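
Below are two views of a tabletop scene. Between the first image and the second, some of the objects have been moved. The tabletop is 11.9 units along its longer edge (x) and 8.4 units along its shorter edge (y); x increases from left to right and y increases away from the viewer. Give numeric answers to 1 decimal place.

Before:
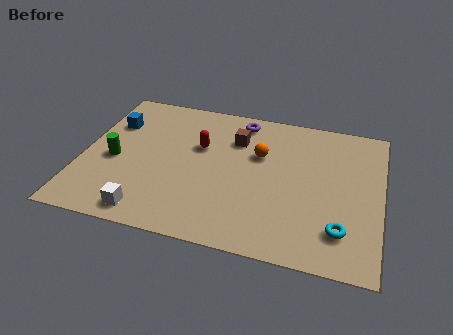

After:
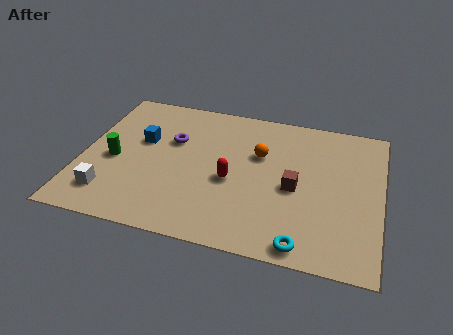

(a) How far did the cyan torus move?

1.8

From (10.4, 1.9) to (9.0, 0.8), the cyan torus covered √(1.4² + 1.1²) ≈ 1.8 units.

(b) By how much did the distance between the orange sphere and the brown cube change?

+1.0

Before: roughly 1.2 units apart; after: 2.2. That's 1.0 units further apart.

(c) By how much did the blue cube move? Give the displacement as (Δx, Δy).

(1.3, -0.8)

From the two frames, the blue cube sits at roughly (1.0, 5.9) before and (2.3, 5.1) after.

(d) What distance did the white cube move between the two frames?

1.7

The white cube was near (2.9, 1.0) before and (1.3, 1.7) after, so it travelled √(1.6² + 0.7²) ≈ 1.7 units.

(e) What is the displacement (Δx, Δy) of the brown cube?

(2.5, -2.3)

The brown cube was at about (6.0, 6.1) and moved to about (8.5, 3.8).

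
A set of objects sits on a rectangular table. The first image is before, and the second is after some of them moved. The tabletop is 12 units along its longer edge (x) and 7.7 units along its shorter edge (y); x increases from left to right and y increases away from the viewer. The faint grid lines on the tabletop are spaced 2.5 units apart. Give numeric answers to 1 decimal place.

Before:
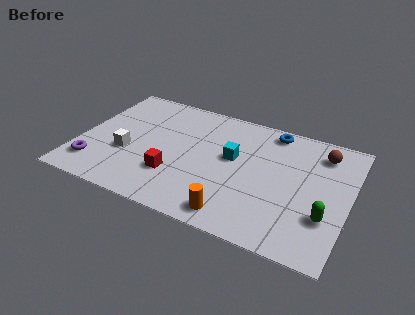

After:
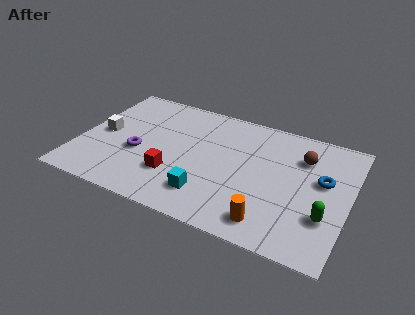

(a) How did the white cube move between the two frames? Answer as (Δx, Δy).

(-1.2, 0.9)

From the two frames, the white cube sits at roughly (2.2, 2.9) before and (1.0, 3.8) after.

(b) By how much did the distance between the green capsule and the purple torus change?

-1.8

The distance was about 10.2 in the first image and 8.4 in the second, so they moved 1.8 units closer together.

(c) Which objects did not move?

the red cube and the green capsule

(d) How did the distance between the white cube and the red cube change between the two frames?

+1.4

They were about 2.3 units apart before and 3.7 after — 1.4 units further apart.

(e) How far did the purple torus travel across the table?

2.3

The purple torus moved from about (0.9, 1.6) to (2.7, 3.1), a distance of √(1.8² + 1.5²) ≈ 2.3.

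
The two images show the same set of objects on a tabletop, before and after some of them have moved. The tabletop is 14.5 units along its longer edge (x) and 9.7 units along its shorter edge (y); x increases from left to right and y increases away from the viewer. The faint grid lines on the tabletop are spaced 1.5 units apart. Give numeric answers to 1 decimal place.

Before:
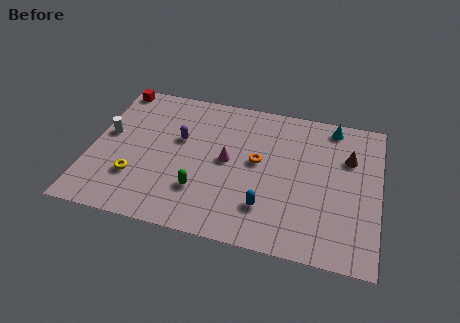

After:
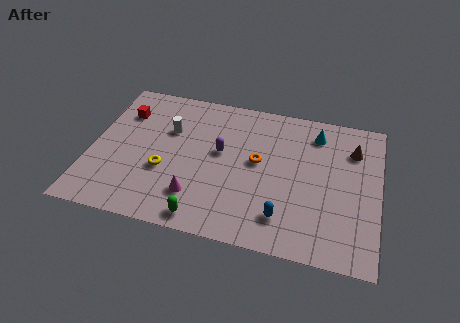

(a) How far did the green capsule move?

1.7

The green capsule moved from about (5.7, 2.7) to (6.0, 1.0), a distance of √(0.3² + 1.7²) ≈ 1.7.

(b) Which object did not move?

the orange torus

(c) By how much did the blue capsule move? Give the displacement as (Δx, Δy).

(0.9, -0.4)

From the two frames, the blue capsule sits at roughly (9.0, 2.4) before and (9.9, 2.0) after.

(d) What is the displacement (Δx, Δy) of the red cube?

(0.6, -1.7)

From the two frames, the red cube sits at roughly (0.8, 8.8) before and (1.4, 7.1) after.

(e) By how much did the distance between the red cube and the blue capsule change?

-0.5

Before: roughly 10.4 units apart; after: 9.9. That's 0.5 units closer together.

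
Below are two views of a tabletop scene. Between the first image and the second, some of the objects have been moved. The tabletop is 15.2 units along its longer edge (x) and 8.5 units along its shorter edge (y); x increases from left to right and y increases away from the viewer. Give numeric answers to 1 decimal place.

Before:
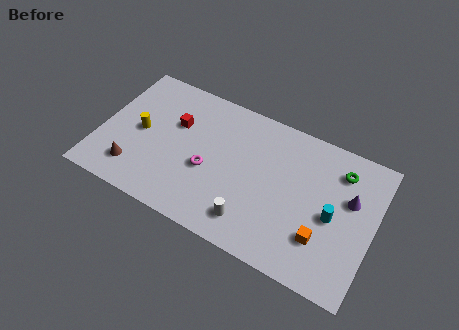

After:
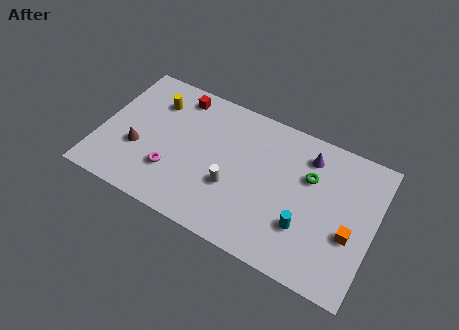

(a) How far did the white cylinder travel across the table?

2.0

From (8.8, 1.6) to (7.5, 3.1), the white cylinder covered √(1.3² + 1.5²) ≈ 2.0 units.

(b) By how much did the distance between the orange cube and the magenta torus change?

+3.2

Before: roughly 6.6 units apart; after: 9.8. That's 3.2 units further apart.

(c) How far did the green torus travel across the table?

1.9

The green torus was near (13.1, 6.7) before and (11.5, 5.6) after, so it travelled √(1.6² + 1.1²) ≈ 1.9 units.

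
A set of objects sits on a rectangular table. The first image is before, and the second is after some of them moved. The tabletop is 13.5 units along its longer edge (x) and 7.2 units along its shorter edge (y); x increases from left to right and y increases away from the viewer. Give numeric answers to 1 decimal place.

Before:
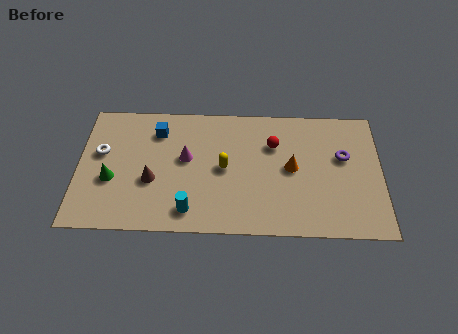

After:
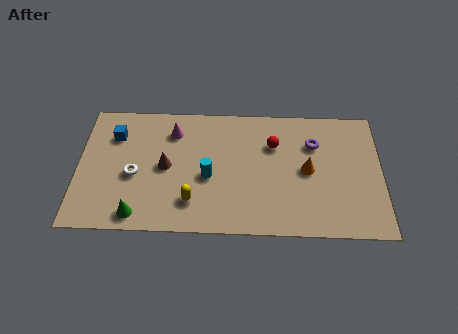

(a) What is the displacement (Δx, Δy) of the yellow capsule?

(-1.4, -1.9)

From the two frames, the yellow capsule sits at roughly (6.5, 3.6) before and (5.1, 1.7) after.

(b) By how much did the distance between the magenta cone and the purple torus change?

-0.7

Before: roughly 7.0 units apart; after: 6.3. That's 0.7 units closer together.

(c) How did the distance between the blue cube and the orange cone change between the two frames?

+2.5

Before: roughly 6.3 units apart; after: 8.8. That's 2.5 units further apart.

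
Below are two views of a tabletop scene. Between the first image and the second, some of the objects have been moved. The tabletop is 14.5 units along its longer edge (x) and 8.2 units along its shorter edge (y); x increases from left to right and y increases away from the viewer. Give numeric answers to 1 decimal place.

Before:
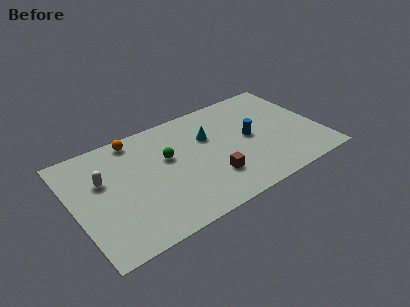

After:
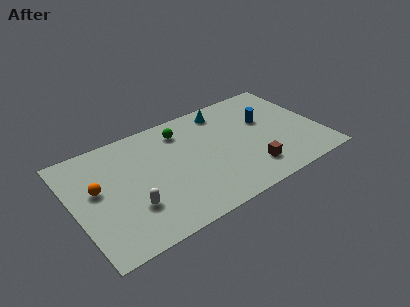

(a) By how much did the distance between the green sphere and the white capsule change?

+1.7

Before: roughly 3.8 units apart; after: 5.5. That's 1.7 units further apart.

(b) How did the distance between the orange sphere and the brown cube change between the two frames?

+2.8

Before: roughly 6.3 units apart; after: 9.1. That's 2.8 units further apart.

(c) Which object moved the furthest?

the orange sphere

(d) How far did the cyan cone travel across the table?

2.0

From (8.1, 5.4) to (9.3, 7.0), the cyan cone covered √(1.2² + 1.6²) ≈ 2.0 units.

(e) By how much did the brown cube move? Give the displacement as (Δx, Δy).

(2.2, -0.5)

The brown cube started near (7.8, 2.3) and ended near (10.0, 1.8).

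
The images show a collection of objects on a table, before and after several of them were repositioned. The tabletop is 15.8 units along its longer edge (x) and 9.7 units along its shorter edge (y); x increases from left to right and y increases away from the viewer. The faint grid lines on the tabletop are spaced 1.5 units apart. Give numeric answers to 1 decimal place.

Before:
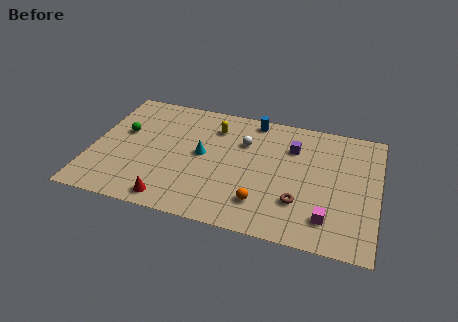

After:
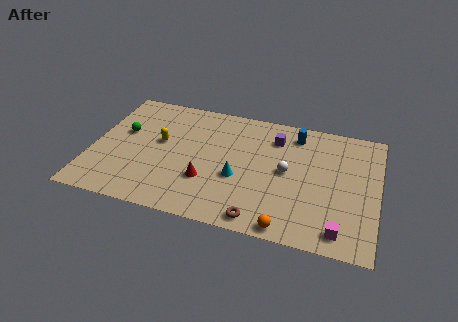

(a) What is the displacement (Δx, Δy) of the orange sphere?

(1.5, -1.4)

The orange sphere was at about (9.6, 2.2) and moved to about (11.1, 0.8).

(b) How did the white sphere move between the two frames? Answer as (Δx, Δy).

(2.5, -1.7)

From the two frames, the white sphere sits at roughly (8.3, 6.7) before and (10.8, 5.0) after.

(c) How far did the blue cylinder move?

2.5

From (8.7, 8.7) to (11.1, 8.1), the blue cylinder covered √(2.4² + 0.6²) ≈ 2.5 units.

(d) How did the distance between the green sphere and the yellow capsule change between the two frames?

-3.2

They were about 5.3 units apart before and 2.1 after — 3.2 units closer together.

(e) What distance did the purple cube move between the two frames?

1.1

The purple cube was near (11.0, 7.0) before and (10.0, 7.5) after, so it travelled √(1.0² + 0.5²) ≈ 1.1 units.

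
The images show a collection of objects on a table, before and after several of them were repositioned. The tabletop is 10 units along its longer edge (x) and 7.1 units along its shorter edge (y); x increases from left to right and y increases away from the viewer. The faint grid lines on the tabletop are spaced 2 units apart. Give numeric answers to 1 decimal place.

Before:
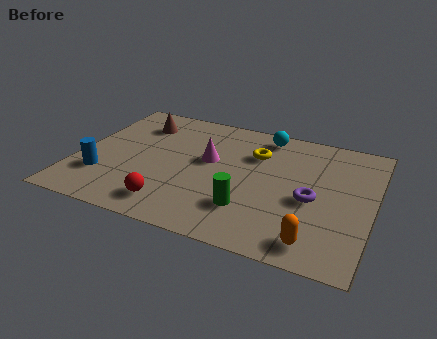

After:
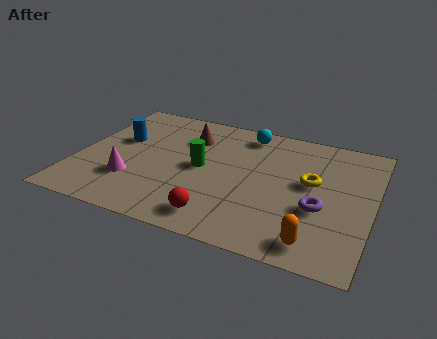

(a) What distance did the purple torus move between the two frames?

0.5

From (8.0, 3.1) to (8.3, 2.7), the purple torus covered √(0.3² + 0.4²) ≈ 0.5 units.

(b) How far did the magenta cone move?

3.1

From (4.4, 4.1) to (2.0, 2.1), the magenta cone covered √(2.4² + 2.0²) ≈ 3.1 units.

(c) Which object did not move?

the orange capsule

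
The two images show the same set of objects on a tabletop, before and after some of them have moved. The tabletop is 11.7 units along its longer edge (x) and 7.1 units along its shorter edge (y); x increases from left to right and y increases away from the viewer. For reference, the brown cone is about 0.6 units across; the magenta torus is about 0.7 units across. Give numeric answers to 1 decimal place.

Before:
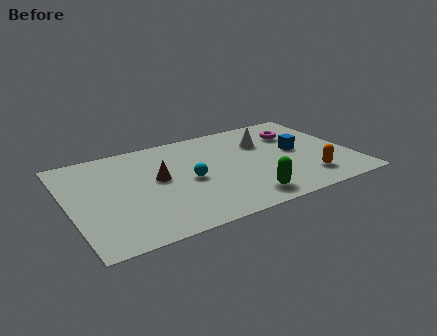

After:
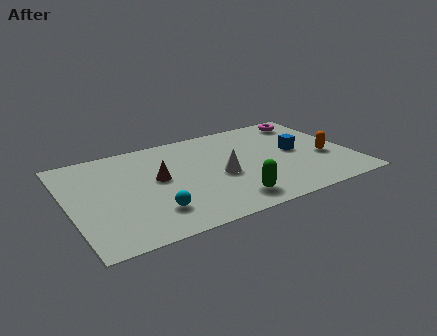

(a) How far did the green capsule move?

0.6

The green capsule moved from about (6.9, 1.1) to (6.3, 1.2), a distance of √(0.6² + 0.1²) ≈ 0.6.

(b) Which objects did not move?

the brown cone and the blue cube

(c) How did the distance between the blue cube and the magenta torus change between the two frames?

+1.1

The distance was about 1.4 in the first image and 2.5 in the second, so they moved 1.1 units further apart.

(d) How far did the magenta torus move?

1.1

The magenta torus moved from about (9.7, 5.1) to (10.4, 6.0), a distance of √(0.7² + 0.9²) ≈ 1.1.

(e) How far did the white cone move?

2.8

From (8.3, 4.9) to (6.2, 3.1), the white cone covered √(2.1² + 1.8²) ≈ 2.8 units.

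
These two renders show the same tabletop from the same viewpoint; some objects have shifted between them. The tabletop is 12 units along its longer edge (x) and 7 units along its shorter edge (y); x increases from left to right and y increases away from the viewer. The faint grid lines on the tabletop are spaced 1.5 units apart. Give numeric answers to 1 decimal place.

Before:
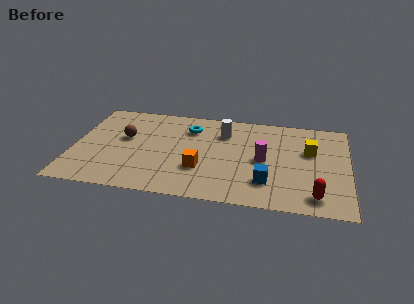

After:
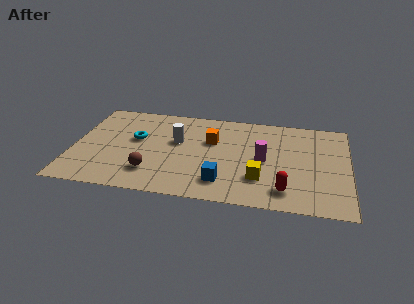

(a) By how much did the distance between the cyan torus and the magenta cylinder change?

+1.8

The distance was about 3.8 in the first image and 5.6 in the second, so they moved 1.8 units further apart.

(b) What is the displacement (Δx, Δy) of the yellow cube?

(-2.1, -2.4)

The yellow cube was at about (10.3, 4.4) and moved to about (8.2, 2.0).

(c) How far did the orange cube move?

2.2

The orange cube moved from about (5.6, 2.3) to (6.0, 4.5), a distance of √(0.4² + 2.2²) ≈ 2.2.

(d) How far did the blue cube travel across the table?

1.9

The blue cube moved from about (8.5, 1.8) to (6.6, 1.5), a distance of √(1.9² + 0.3²) ≈ 1.9.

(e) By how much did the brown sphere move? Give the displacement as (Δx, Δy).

(1.3, -2.4)

From the two frames, the brown sphere sits at roughly (2.2, 4.1) before and (3.5, 1.7) after.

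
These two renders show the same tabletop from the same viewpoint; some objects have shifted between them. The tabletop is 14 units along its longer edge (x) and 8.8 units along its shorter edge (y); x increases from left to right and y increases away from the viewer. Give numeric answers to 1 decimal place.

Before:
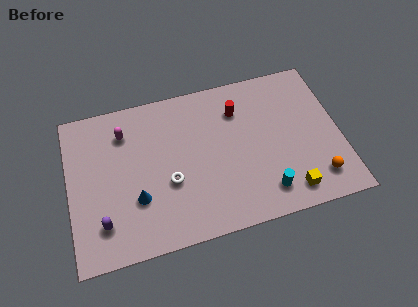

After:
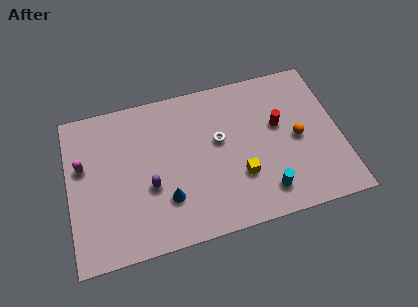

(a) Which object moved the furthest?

the white torus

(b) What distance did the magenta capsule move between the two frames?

2.6

The magenta capsule moved from about (3.0, 6.8) to (0.8, 5.4), a distance of √(2.2² + 1.4²) ≈ 2.6.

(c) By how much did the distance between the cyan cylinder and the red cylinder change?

-1.4

Before: roughly 5.1 units apart; after: 3.7. That's 1.4 units closer together.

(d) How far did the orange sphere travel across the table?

2.6

The orange sphere moved from about (12.6, 1.7) to (11.8, 4.2), a distance of √(0.8² + 2.5²) ≈ 2.6.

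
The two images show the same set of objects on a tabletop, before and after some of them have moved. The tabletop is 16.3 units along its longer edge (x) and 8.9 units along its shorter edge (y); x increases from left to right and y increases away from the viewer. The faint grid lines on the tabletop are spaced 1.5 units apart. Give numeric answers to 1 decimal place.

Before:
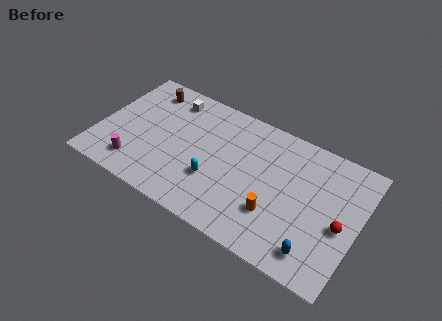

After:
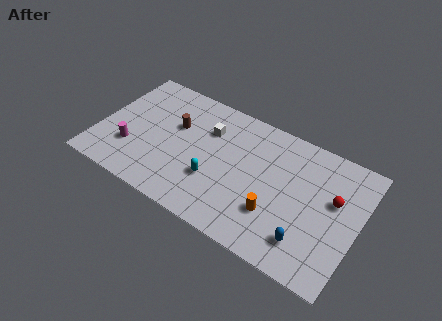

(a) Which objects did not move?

the cyan capsule and the orange cylinder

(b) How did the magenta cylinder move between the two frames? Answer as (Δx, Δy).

(-0.5, 1.0)

From the two frames, the magenta cylinder sits at roughly (2.7, 1.7) before and (2.2, 2.7) after.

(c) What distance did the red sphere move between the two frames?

1.6

The red sphere moved from about (15.3, 3.9) to (14.7, 5.4), a distance of √(0.6² + 1.5²) ≈ 1.6.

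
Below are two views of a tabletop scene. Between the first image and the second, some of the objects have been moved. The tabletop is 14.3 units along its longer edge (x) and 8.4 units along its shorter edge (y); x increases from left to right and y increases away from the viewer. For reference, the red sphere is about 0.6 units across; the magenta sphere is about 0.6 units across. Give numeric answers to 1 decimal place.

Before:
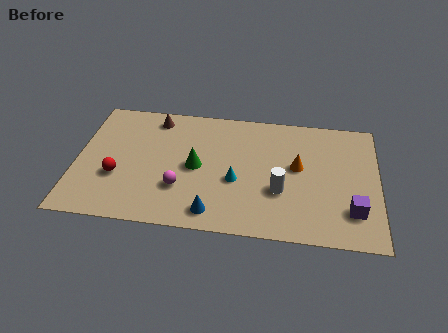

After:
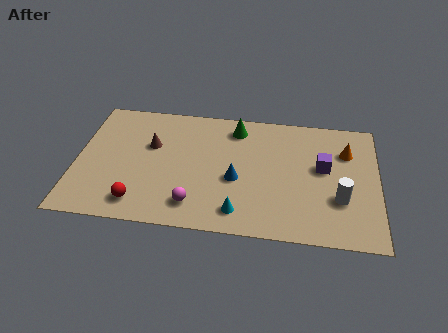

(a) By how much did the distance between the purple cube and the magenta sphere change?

-1.3

The distance was about 8.1 in the first image and 6.8 in the second, so they moved 1.3 units closer together.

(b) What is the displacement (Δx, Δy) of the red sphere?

(1.1, -1.6)

From the two frames, the red sphere sits at roughly (2.0, 3.0) before and (3.1, 1.4) after.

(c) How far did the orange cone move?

2.6

The orange cone moved from about (10.5, 4.7) to (12.8, 6.0), a distance of √(2.3² + 1.3²) ≈ 2.6.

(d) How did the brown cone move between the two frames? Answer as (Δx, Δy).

(-0.1, -1.9)

From the two frames, the brown cone sits at roughly (3.6, 7.2) before and (3.5, 5.3) after.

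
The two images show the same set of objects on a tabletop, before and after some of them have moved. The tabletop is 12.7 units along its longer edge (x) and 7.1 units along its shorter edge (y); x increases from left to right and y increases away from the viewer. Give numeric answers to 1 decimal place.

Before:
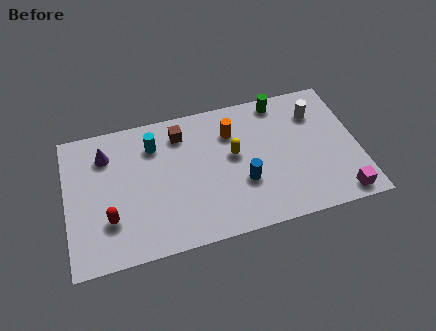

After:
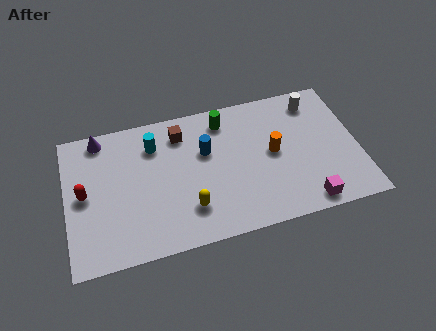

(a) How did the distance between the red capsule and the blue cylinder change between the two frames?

-0.4

They were about 5.8 units apart before and 5.4 after — 0.4 units closer together.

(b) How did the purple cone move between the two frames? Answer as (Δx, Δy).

(-0.2, 0.9)

The purple cone was at about (1.8, 5.4) and moved to about (1.6, 6.3).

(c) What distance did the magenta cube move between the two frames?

1.5

From (11.7, 0.8) to (10.2, 0.8), the magenta cube covered √(1.5² + 0.0²) ≈ 1.5 units.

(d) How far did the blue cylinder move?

2.5

The blue cylinder moved from about (7.6, 2.5) to (6.1, 4.5), a distance of √(1.5² + 2.0²) ≈ 2.5.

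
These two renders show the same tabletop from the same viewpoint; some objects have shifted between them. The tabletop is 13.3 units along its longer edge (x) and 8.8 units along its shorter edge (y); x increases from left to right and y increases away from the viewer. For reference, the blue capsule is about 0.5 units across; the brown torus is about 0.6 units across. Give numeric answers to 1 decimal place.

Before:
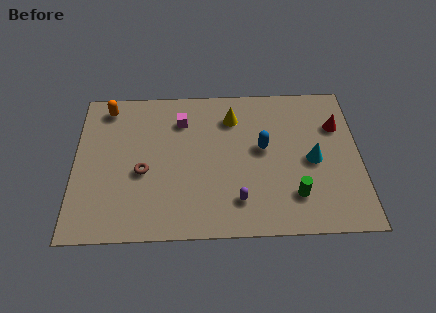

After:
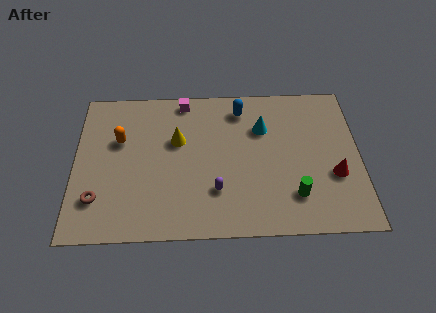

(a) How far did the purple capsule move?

1.2

The purple capsule was near (7.6, 1.9) before and (6.6, 2.5) after, so it travelled √(1.0² + 0.6²) ≈ 1.2 units.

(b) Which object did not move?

the green cylinder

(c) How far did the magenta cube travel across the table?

1.2

The magenta cube was near (5.0, 6.7) before and (5.1, 7.9) after, so it travelled √(0.1² + 1.2²) ≈ 1.2 units.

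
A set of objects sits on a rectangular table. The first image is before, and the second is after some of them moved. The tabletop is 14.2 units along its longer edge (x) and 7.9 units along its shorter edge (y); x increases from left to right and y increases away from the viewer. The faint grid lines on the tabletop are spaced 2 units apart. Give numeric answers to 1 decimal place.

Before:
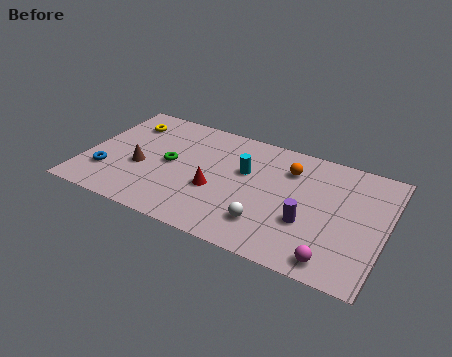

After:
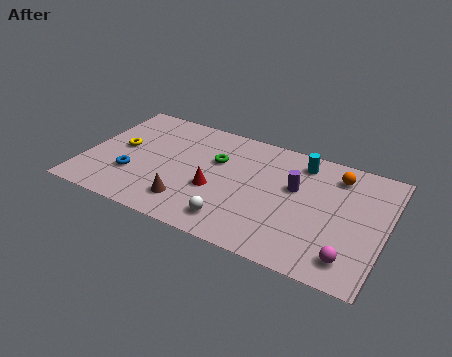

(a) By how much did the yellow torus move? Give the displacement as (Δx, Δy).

(0.0, -1.9)

From the two frames, the yellow torus sits at roughly (1.6, 6.1) before and (1.6, 4.2) after.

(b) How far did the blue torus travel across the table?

1.2

From (1.2, 2.2) to (2.4, 2.5), the blue torus covered √(1.2² + 0.3²) ≈ 1.2 units.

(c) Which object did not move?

the red cone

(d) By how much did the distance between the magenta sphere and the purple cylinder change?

+2.2

They were about 2.3 units apart before and 4.5 after — 2.2 units further apart.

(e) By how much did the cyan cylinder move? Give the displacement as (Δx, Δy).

(2.5, 1.7)

The cyan cylinder was at about (7.5, 4.9) and moved to about (10.0, 6.6).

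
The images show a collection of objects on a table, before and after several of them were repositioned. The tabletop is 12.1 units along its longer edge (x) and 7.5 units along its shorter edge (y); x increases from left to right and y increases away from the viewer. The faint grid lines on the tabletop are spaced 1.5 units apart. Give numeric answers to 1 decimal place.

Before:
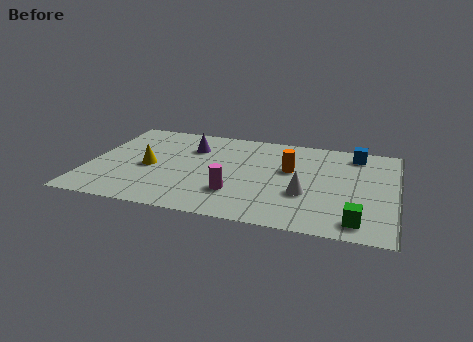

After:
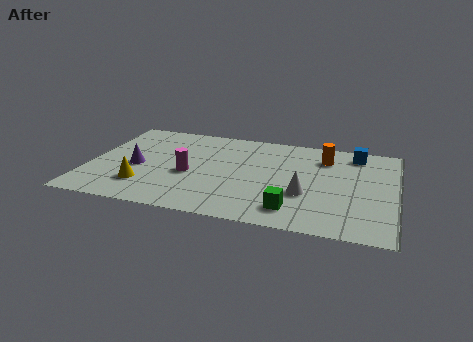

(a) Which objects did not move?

the white cone and the blue cube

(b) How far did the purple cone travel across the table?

2.9

From (3.9, 5.4) to (1.9, 3.3), the purple cone covered √(2.0² + 2.1²) ≈ 2.9 units.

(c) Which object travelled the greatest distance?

the purple cone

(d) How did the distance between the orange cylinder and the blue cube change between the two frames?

-1.8

The distance was about 3.1 in the first image and 1.3 in the second, so they moved 1.8 units closer together.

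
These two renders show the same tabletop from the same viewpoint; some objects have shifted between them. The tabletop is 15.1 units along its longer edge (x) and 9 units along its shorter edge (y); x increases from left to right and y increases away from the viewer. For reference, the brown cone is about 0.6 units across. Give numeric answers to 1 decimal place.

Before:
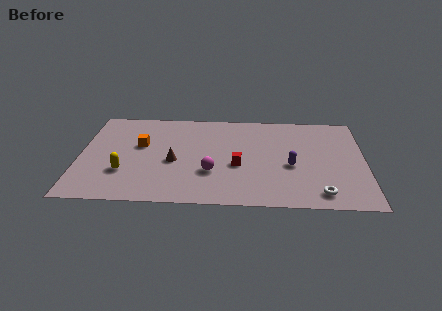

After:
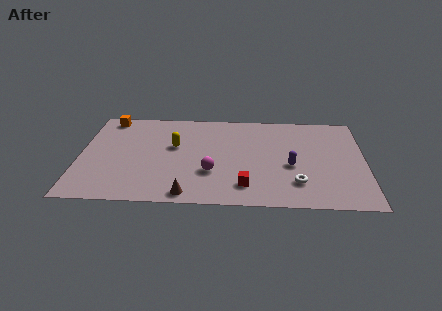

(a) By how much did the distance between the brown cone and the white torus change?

-2.3

Before: roughly 8.1 units apart; after: 5.8. That's 2.3 units closer together.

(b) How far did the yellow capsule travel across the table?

3.7

The yellow capsule moved from about (2.4, 2.8) to (5.0, 5.4), a distance of √(2.6² + 2.6²) ≈ 3.7.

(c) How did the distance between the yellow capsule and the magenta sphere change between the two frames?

-1.5

They were about 4.6 units apart before and 3.1 after — 1.5 units closer together.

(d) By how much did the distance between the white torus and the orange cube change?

+1.3

Before: roughly 10.3 units apart; after: 11.6. That's 1.3 units further apart.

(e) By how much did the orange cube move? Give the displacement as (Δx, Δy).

(-1.8, 2.6)

The orange cube was at about (3.2, 5.4) and moved to about (1.4, 8.0).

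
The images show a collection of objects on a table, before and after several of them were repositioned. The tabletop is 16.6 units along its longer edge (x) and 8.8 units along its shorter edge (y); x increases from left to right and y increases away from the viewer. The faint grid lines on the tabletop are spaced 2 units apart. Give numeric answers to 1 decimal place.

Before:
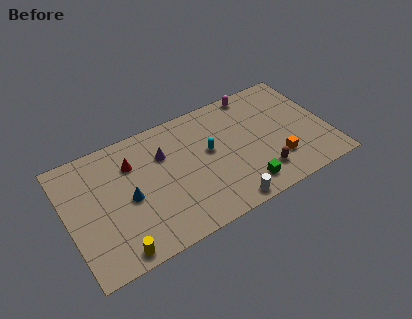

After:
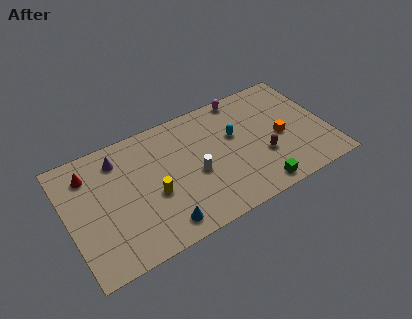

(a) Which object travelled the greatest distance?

the yellow cylinder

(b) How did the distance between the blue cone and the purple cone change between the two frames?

+2.9

They were about 3.2 units apart before and 6.1 after — 2.9 units further apart.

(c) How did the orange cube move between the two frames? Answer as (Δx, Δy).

(0.5, 1.6)

The orange cube started near (13.1, 2.4) and ended near (13.6, 4.0).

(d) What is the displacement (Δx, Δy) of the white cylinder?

(-1.5, 3.0)

The white cylinder was at about (9.5, 0.8) and moved to about (8.0, 3.8).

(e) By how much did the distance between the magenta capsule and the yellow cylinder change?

-4.4

The distance was about 12.2 in the first image and 7.8 in the second, so they moved 4.4 units closer together.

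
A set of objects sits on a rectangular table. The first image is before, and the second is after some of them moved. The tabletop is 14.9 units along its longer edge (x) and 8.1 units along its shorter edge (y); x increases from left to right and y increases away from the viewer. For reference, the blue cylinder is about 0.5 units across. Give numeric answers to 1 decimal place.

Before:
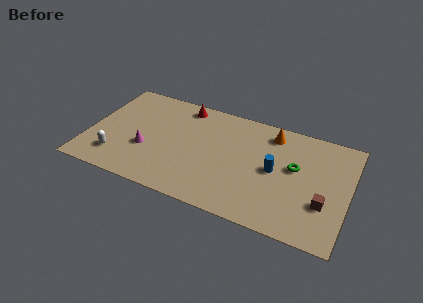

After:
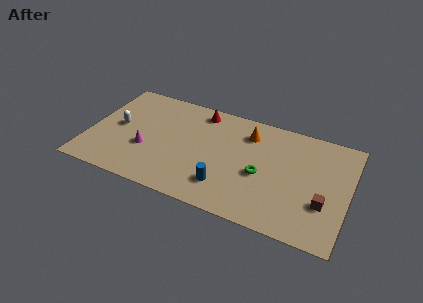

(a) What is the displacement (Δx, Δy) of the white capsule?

(-0.2, 2.4)

The white capsule was at about (1.8, 1.8) and moved to about (1.6, 4.2).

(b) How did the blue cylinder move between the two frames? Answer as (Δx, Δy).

(-2.6, -2.2)

The blue cylinder started near (10.7, 4.1) and ended near (8.1, 1.9).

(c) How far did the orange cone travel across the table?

1.4

The orange cone moved from about (10.3, 6.8) to (9.0, 6.3), a distance of √(1.3² + 0.5²) ≈ 1.4.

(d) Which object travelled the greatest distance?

the blue cylinder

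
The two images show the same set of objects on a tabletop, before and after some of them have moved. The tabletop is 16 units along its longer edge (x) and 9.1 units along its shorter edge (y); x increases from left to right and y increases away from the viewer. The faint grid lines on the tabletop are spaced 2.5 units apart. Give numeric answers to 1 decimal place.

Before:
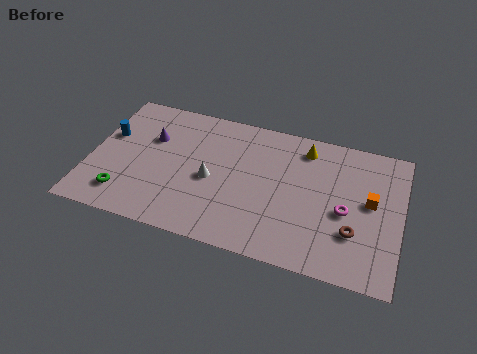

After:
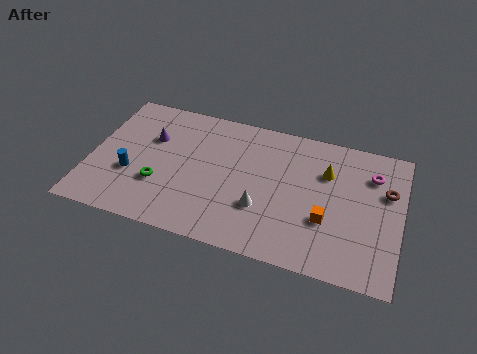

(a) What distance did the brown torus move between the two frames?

3.4

The brown torus was near (13.7, 2.8) before and (15.2, 5.9) after, so it travelled √(1.5² + 3.1²) ≈ 3.4 units.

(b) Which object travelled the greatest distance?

the brown torus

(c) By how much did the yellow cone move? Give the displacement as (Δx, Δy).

(1.2, -1.3)

The yellow cone was at about (10.9, 7.6) and moved to about (12.1, 6.3).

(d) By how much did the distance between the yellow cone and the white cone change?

-1.3

The distance was about 5.8 in the first image and 4.5 in the second, so they moved 1.3 units closer together.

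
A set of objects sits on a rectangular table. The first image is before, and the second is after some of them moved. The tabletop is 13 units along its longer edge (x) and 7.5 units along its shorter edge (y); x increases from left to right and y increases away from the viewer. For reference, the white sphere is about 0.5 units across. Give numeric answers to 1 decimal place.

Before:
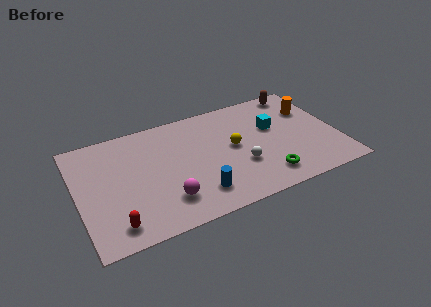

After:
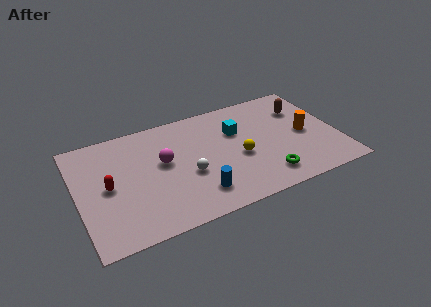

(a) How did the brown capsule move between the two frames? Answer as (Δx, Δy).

(0.0, -1.3)

The brown capsule started near (11.5, 6.7) and ended near (11.5, 5.4).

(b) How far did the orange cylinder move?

1.7

From (11.9, 5.2) to (11.4, 3.6), the orange cylinder covered √(0.5² + 1.6²) ≈ 1.7 units.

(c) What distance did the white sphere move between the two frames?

2.6

The white sphere was near (8.0, 2.6) before and (5.4, 3.0) after, so it travelled √(2.6² + 0.4²) ≈ 2.6 units.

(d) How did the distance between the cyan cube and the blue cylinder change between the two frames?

-1.0

The distance was about 5.2 in the first image and 4.2 in the second, so they moved 1.0 units closer together.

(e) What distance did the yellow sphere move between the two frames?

0.8

From (7.8, 4.0) to (8.0, 3.2), the yellow sphere covered √(0.2² + 0.8²) ≈ 0.8 units.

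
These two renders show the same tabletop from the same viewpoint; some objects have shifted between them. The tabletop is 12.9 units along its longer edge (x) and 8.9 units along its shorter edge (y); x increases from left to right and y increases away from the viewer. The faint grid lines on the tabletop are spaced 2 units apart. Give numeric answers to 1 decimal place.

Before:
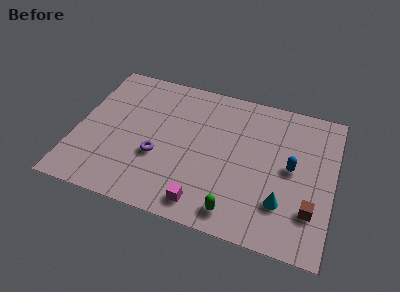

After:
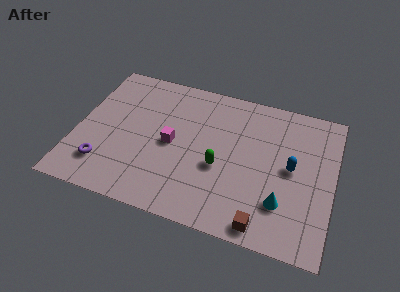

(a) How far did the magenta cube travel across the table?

3.6

The magenta cube was near (6.7, 1.2) before and (4.8, 4.3) after, so it travelled √(1.9² + 3.1²) ≈ 3.6 units.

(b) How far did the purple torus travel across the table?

2.9

The purple torus was near (4.2, 3.3) before and (1.6, 2.0) after, so it travelled √(2.6² + 1.3²) ≈ 2.9 units.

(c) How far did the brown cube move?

2.7

From (11.9, 2.4) to (9.7, 0.9), the brown cube covered √(2.2² + 1.5²) ≈ 2.7 units.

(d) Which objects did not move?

the blue capsule and the cyan cone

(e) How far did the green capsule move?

2.6

From (8.3, 1.2) to (7.3, 3.6), the green capsule covered √(1.0² + 2.4²) ≈ 2.6 units.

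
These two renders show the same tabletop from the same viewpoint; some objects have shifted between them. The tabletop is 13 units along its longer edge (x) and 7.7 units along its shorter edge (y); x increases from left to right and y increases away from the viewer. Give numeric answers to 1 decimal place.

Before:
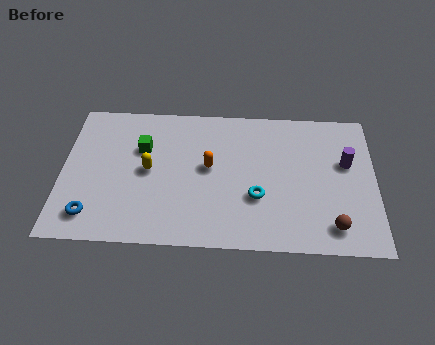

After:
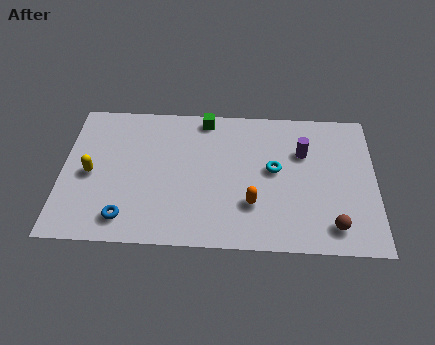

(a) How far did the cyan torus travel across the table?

1.7

The cyan torus moved from about (8.1, 2.7) to (8.8, 4.2), a distance of √(0.7² + 1.5²) ≈ 1.7.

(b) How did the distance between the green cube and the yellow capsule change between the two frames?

+4.5

The distance was about 1.2 in the first image and 5.7 in the second, so they moved 4.5 units further apart.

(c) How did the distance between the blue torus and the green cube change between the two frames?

+2.2

They were about 4.2 units apart before and 6.4 after — 2.2 units further apart.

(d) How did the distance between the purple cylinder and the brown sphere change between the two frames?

+0.6

The distance was about 3.5 in the first image and 4.1 in the second, so they moved 0.6 units further apart.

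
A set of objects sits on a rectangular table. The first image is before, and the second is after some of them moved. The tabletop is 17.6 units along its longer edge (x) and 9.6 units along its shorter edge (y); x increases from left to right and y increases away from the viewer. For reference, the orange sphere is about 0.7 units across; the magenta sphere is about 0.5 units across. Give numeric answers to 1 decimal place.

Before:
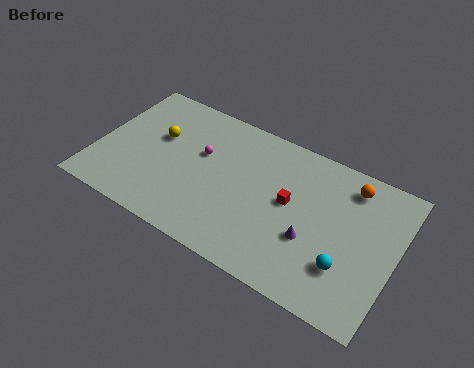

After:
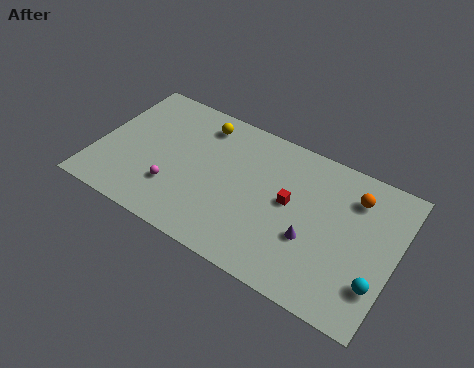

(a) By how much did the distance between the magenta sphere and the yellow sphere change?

+2.7

Before: roughly 2.6 units apart; after: 5.3. That's 2.7 units further apart.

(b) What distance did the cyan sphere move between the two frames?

1.8

The cyan sphere was near (15.0, 2.8) before and (16.8, 2.6) after, so it travelled √(1.8² + 0.2²) ≈ 1.8 units.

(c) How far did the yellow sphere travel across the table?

3.1

From (3.4, 5.9) to (5.7, 8.0), the yellow sphere covered √(2.3² + 2.1²) ≈ 3.1 units.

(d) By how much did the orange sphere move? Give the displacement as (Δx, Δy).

(0.3, -0.6)

From the two frames, the orange sphere sits at roughly (14.6, 8.0) before and (14.9, 7.4) after.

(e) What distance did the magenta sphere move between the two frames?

3.3

The magenta sphere moved from about (6.0, 5.9) to (4.8, 2.8), a distance of √(1.2² + 3.1²) ≈ 3.3.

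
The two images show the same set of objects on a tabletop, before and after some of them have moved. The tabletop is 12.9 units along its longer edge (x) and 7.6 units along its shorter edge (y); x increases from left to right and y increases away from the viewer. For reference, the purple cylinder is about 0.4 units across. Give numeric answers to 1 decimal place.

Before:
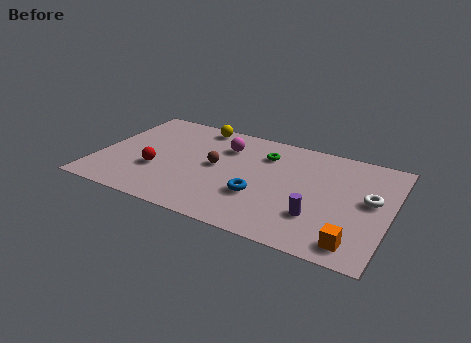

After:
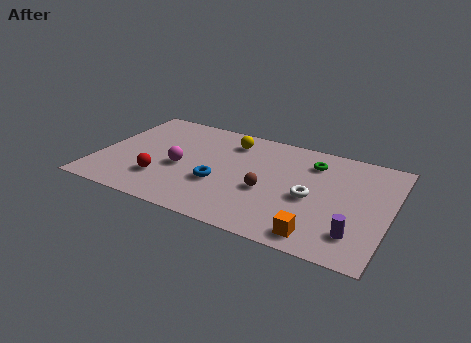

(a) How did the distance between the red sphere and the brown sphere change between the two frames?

+1.9

The distance was about 2.8 in the first image and 4.7 in the second, so they moved 1.9 units further apart.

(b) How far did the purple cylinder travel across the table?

1.8

The purple cylinder moved from about (9.9, 2.2) to (11.6, 1.7), a distance of √(1.7² + 0.5²) ≈ 1.8.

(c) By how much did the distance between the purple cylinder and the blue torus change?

+3.6

Before: roughly 2.6 units apart; after: 6.2. That's 3.6 units further apart.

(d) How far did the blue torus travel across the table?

1.8

From (7.3, 2.6) to (5.5, 2.8), the blue torus covered √(1.8² + 0.2²) ≈ 1.8 units.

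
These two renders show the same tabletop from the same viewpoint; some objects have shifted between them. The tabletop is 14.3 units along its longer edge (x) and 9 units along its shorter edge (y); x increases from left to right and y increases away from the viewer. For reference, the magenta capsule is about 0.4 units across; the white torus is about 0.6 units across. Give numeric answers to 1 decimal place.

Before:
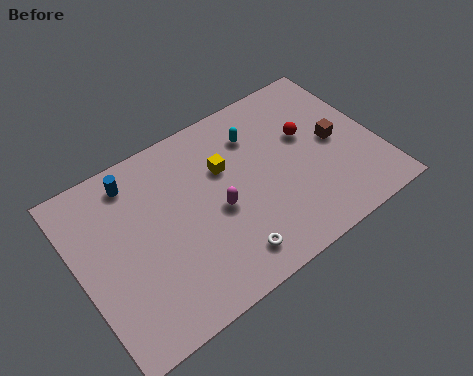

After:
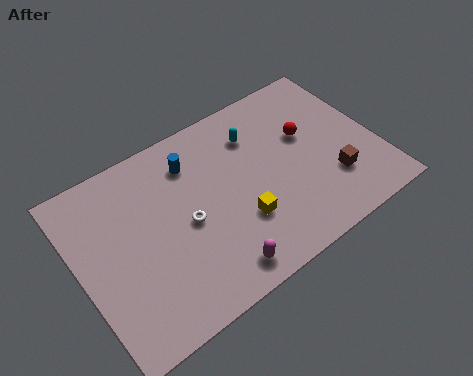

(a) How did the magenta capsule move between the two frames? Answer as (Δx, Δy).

(-0.6, -2.8)

The magenta capsule started near (6.5, 4.0) and ended near (5.9, 1.2).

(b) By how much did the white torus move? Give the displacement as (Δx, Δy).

(-1.5, 2.7)

The white torus started near (6.5, 1.5) and ended near (5.0, 4.2).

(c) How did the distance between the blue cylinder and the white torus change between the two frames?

-4.1

The distance was about 7.0 in the first image and 2.9 in the second, so they moved 4.1 units closer together.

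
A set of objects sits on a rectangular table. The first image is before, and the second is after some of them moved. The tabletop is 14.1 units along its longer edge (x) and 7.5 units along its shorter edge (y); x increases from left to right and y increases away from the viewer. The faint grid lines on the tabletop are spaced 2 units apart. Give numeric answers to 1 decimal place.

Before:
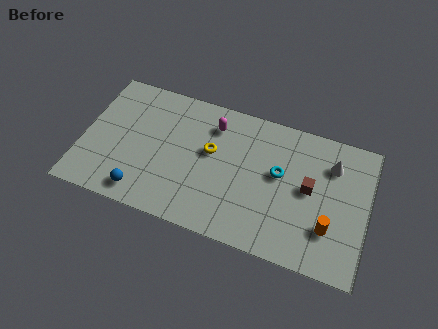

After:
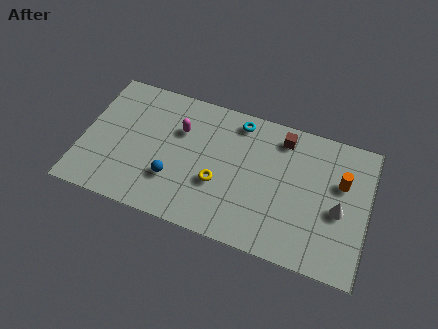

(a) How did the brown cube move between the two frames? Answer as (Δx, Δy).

(-1.5, 2.3)

From the two frames, the brown cube sits at roughly (11.2, 4.0) before and (9.7, 6.3) after.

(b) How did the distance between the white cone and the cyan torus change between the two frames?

+3.3

The distance was about 2.8 in the first image and 6.1 in the second, so they moved 3.3 units further apart.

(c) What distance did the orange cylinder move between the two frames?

2.6

The orange cylinder moved from about (12.3, 2.2) to (12.7, 4.8), a distance of √(0.4² + 2.6²) ≈ 2.6.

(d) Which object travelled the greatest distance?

the cyan torus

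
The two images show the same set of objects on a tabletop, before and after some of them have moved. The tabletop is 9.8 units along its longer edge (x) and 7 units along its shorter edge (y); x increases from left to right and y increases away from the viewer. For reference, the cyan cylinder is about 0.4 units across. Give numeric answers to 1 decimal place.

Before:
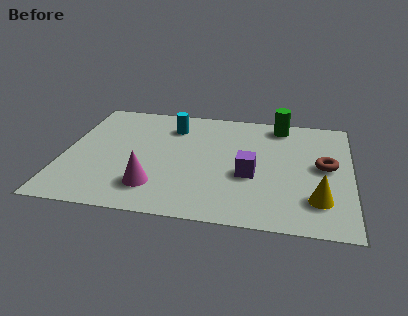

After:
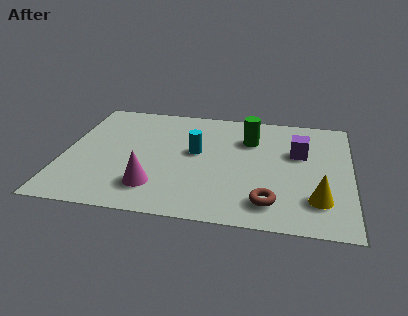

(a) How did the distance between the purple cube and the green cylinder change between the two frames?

-1.6

Before: roughly 3.4 units apart; after: 1.8. That's 1.6 units closer together.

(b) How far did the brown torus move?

3.0

The brown torus was near (8.9, 3.7) before and (7.1, 1.3) after, so it travelled √(1.8² + 2.4²) ≈ 3.0 units.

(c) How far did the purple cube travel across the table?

2.3

The purple cube moved from about (6.4, 2.8) to (8.0, 4.4), a distance of √(1.6² + 1.6²) ≈ 2.3.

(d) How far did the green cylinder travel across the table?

1.5

The green cylinder moved from about (7.3, 6.1) to (6.3, 5.0), a distance of √(1.0² + 1.1²) ≈ 1.5.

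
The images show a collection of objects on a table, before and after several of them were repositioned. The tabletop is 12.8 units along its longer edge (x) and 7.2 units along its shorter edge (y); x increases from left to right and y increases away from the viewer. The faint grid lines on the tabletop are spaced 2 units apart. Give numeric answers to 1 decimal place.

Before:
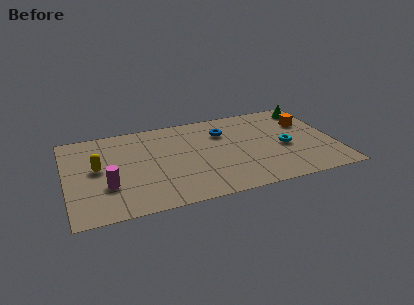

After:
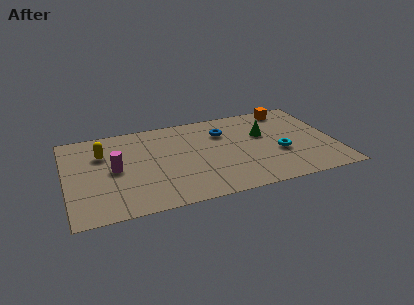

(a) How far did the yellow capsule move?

1.1

The yellow capsule moved from about (1.5, 3.9) to (1.8, 5.0), a distance of √(0.3² + 1.1²) ≈ 1.1.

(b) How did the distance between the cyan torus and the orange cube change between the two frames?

+1.5

They were about 2.1 units apart before and 3.6 after — 1.5 units further apart.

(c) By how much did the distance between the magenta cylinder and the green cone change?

-3.4

They were about 10.7 units apart before and 7.3 after — 3.4 units closer together.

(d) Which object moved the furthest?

the green cone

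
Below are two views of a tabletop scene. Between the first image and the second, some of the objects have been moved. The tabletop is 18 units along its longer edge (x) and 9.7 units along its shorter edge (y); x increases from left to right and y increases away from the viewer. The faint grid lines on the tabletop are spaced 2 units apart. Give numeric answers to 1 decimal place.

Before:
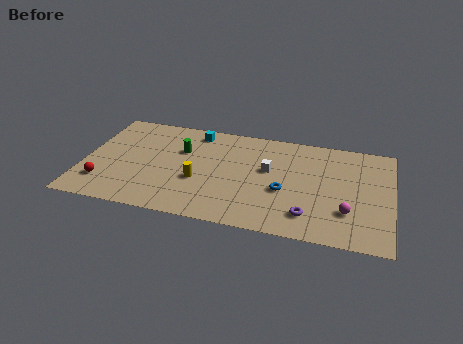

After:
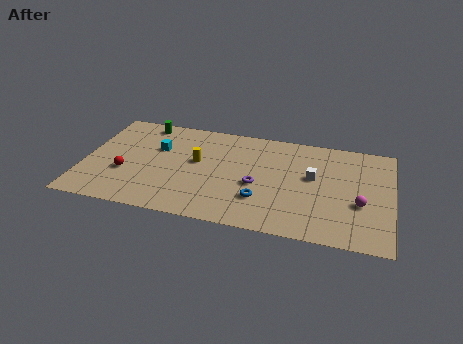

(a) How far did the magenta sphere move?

1.1

The magenta sphere moved from about (15.5, 2.8) to (16.2, 3.7), a distance of √(0.7² + 0.9²) ≈ 1.1.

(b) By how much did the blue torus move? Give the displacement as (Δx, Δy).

(-1.3, -1.1)

The blue torus started near (11.8, 3.9) and ended near (10.5, 2.8).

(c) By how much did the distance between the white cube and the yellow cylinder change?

+2.3

They were about 4.5 units apart before and 6.8 after — 2.3 units further apart.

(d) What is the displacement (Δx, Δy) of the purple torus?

(-3.1, 2.1)

From the two frames, the purple torus sits at roughly (13.3, 2.0) before and (10.2, 4.1) after.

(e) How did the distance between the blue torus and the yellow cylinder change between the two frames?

-0.3

The distance was about 5.0 in the first image and 4.7 in the second, so they moved 0.3 units closer together.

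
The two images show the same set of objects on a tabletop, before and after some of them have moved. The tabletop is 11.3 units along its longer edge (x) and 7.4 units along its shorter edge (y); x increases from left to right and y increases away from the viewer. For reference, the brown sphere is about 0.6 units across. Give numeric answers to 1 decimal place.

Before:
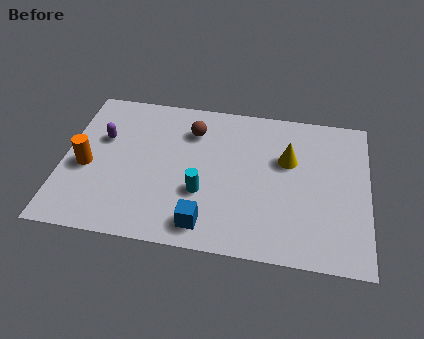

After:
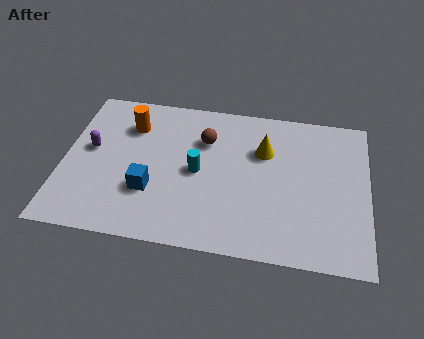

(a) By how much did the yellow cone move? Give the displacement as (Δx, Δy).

(-0.9, 0.3)

The yellow cone was at about (8.3, 4.7) and moved to about (7.4, 5.0).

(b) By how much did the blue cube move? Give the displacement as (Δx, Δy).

(-2.1, 1.3)

From the two frames, the blue cube sits at roughly (5.4, 1.1) before and (3.3, 2.4) after.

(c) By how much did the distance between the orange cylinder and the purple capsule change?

+0.4

They were about 1.6 units apart before and 2.0 after — 0.4 units further apart.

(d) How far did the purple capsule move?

0.7

The purple capsule was near (1.4, 4.7) before and (1.0, 4.1) after, so it travelled √(0.4² + 0.6²) ≈ 0.7 units.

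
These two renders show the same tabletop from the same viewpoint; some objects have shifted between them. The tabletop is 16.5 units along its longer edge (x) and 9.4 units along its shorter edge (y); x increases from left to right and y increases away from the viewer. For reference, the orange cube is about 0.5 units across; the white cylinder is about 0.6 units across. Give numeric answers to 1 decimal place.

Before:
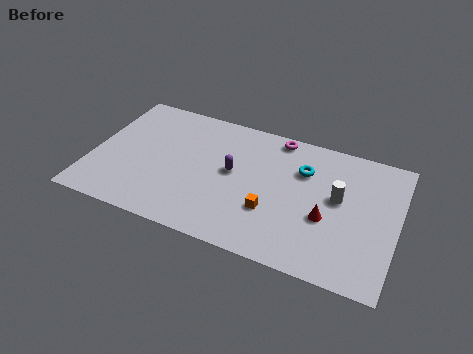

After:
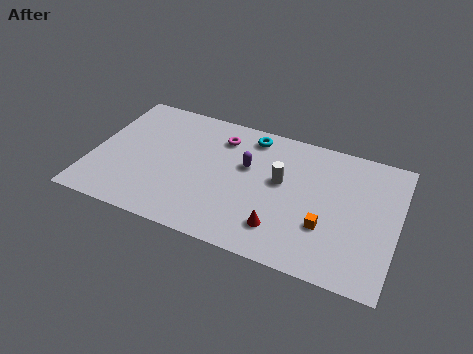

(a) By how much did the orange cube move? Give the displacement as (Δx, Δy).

(2.9, 0.0)

The orange cube started near (9.9, 3.1) and ended near (12.8, 3.1).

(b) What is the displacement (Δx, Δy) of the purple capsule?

(0.7, 0.7)

The purple capsule was at about (7.6, 5.1) and moved to about (8.3, 5.8).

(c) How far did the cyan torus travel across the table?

3.4

The cyan torus moved from about (11.3, 6.6) to (8.3, 8.1), a distance of √(3.0² + 1.5²) ≈ 3.4.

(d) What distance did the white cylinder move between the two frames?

3.1

From (13.3, 5.3) to (10.2, 5.4), the white cylinder covered √(3.1² + 0.1²) ≈ 3.1 units.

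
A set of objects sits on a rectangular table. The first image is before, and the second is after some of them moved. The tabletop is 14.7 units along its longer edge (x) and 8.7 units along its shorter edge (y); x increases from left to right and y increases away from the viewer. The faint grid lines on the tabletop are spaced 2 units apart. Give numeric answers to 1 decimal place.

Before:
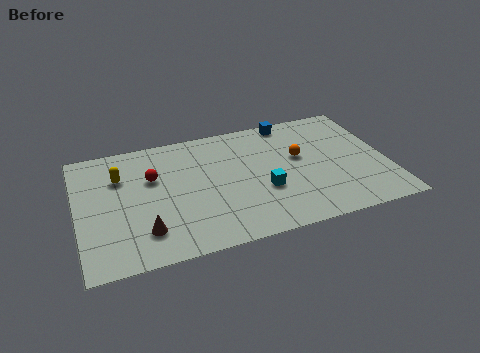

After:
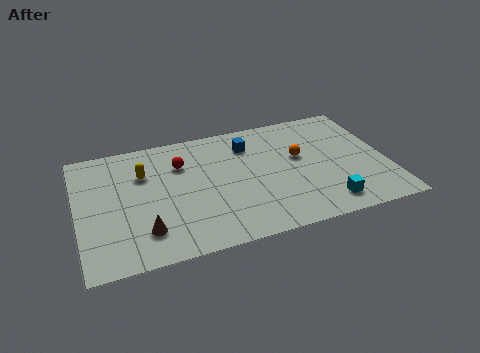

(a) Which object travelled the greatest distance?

the cyan cube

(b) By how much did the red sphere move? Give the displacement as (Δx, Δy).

(1.4, 0.6)

The red sphere started near (3.6, 5.6) and ended near (5.0, 6.2).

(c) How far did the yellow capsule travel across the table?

1.1

The yellow capsule was near (2.1, 6.1) before and (3.2, 6.0) after, so it travelled √(1.1² + 0.1²) ≈ 1.1 units.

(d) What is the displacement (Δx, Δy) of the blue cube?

(-2.1, -1.2)

The blue cube started near (10.4, 7.9) and ended near (8.3, 6.7).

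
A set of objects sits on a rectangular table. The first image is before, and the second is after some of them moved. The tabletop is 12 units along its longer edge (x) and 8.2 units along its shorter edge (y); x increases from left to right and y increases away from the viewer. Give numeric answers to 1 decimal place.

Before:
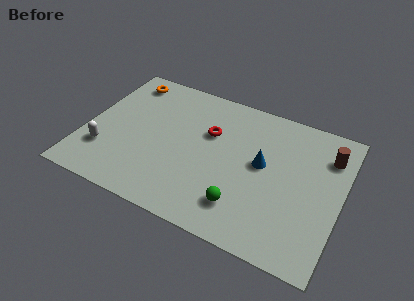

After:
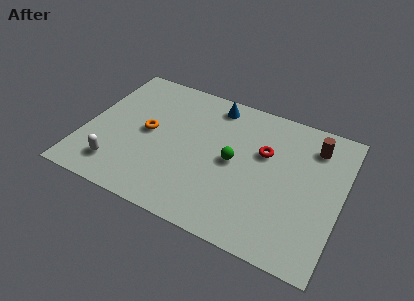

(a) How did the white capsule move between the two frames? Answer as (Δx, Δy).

(0.7, -0.7)

The white capsule was at about (1.1, 2.3) and moved to about (1.8, 1.6).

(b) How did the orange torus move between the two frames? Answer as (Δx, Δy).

(1.5, -2.8)

From the two frames, the orange torus sits at roughly (1.4, 7.0) before and (2.9, 4.2) after.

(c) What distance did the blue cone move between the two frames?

3.7

The blue cone moved from about (8.3, 4.5) to (5.7, 7.1), a distance of √(2.6² + 2.6²) ≈ 3.7.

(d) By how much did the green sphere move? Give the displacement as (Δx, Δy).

(-0.7, 2.3)

From the two frames, the green sphere sits at roughly (7.7, 1.8) before and (7.0, 4.1) after.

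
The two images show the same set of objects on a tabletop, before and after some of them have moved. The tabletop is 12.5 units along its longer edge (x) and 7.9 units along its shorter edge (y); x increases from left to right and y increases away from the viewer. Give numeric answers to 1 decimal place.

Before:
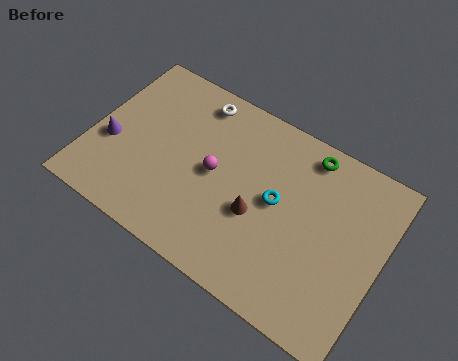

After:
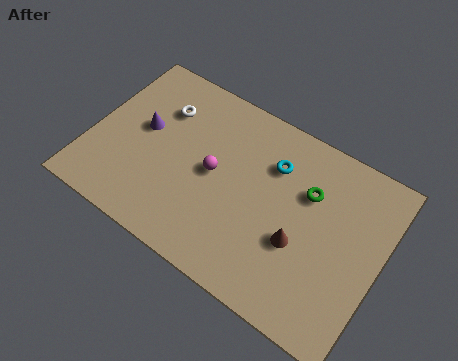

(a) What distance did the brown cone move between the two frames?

1.9

From (7.3, 3.2) to (9.2, 3.0), the brown cone covered √(1.9² + 0.2²) ≈ 1.9 units.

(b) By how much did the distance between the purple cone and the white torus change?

-3.4

The distance was about 4.8 in the first image and 1.4 in the second, so they moved 3.4 units closer together.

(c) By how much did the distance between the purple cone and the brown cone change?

+0.8

The distance was about 6.4 in the first image and 7.2 in the second, so they moved 0.8 units further apart.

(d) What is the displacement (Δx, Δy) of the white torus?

(-1.3, -1.1)

The white torus was at about (4.0, 6.8) and moved to about (2.7, 5.7).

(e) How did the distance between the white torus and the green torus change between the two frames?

+1.6

They were about 4.9 units apart before and 6.5 after — 1.6 units further apart.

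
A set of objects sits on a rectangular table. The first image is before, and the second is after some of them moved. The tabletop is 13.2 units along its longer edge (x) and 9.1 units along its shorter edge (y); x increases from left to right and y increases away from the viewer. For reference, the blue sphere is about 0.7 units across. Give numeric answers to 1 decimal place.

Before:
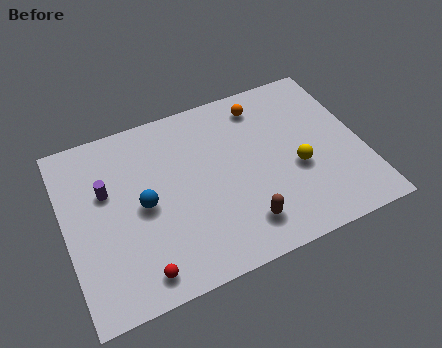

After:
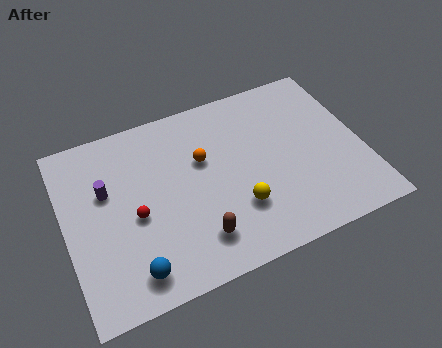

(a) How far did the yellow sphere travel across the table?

3.0

The yellow sphere was near (10.2, 3.7) before and (7.4, 2.7) after, so it travelled √(2.8² + 1.0²) ≈ 3.0 units.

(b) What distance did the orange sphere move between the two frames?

3.5

The orange sphere moved from about (9.1, 7.6) to (6.2, 5.7), a distance of √(2.9² + 1.9²) ≈ 3.5.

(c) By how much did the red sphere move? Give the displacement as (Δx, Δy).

(0.1, 2.8)

The red sphere was at about (2.9, 1.2) and moved to about (3.0, 4.0).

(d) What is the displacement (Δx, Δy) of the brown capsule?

(-2.0, 0.1)

The brown capsule started near (7.5, 1.8) and ended near (5.5, 1.9).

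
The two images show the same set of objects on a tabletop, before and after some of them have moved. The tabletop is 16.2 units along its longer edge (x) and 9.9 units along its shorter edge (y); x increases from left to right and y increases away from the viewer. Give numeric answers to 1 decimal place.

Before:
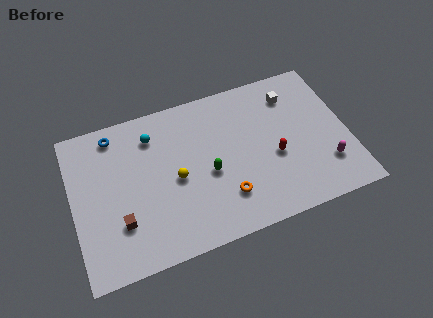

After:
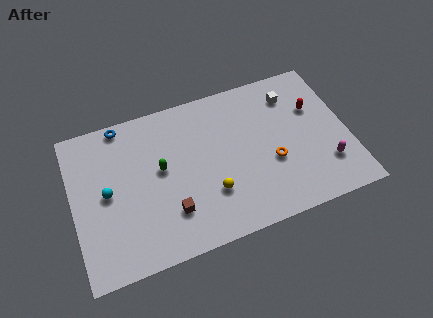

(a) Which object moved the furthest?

the cyan sphere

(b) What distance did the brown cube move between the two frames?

2.9

The brown cube moved from about (2.6, 2.9) to (5.5, 2.6), a distance of √(2.9² + 0.3²) ≈ 2.9.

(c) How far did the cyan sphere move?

4.0

From (4.9, 7.8) to (2.0, 5.0), the cyan sphere covered √(2.9² + 2.8²) ≈ 4.0 units.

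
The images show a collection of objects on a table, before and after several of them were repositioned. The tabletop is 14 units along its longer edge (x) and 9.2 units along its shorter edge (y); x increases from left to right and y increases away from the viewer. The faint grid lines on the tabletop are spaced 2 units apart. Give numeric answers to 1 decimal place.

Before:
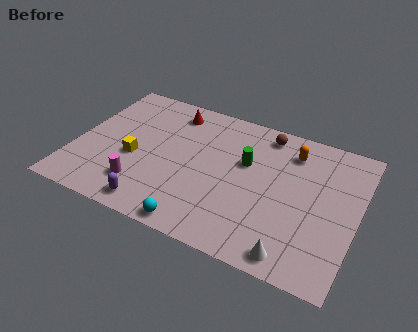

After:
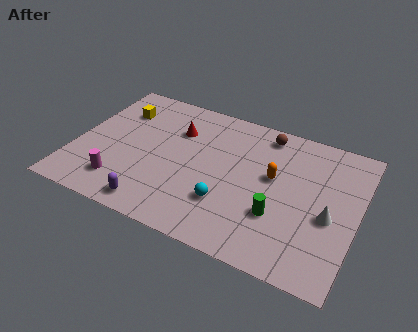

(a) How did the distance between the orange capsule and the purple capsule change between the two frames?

-1.9

The distance was about 8.7 in the first image and 6.8 in the second, so they moved 1.9 units closer together.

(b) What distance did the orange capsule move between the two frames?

2.1

The orange capsule moved from about (10.5, 7.3) to (9.8, 5.3), a distance of √(0.7² + 2.0²) ≈ 2.1.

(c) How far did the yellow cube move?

3.2

The yellow cube was near (3.0, 3.8) before and (1.8, 6.8) after, so it travelled √(1.2² + 3.0²) ≈ 3.2 units.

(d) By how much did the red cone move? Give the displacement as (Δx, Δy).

(0.4, -1.2)

From the two frames, the red cone sits at roughly (4.4, 7.7) before and (4.8, 6.5) after.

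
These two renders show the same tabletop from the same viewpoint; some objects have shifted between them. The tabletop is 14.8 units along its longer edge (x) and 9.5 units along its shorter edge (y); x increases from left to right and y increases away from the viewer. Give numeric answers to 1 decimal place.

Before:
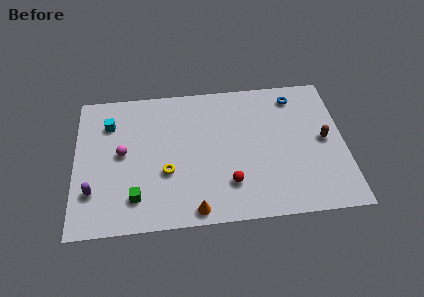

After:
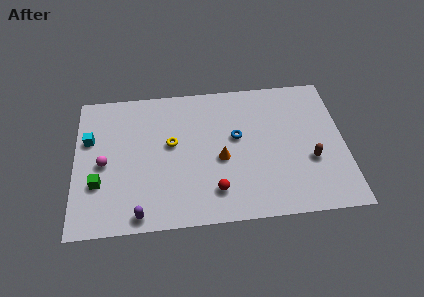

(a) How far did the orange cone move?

3.5

The orange cone was near (6.5, 0.9) before and (8.0, 4.1) after, so it travelled √(1.5² + 3.2²) ≈ 3.5 units.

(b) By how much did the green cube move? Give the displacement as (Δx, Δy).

(-2.0, 1.1)

From the two frames, the green cube sits at roughly (3.3, 2.0) before and (1.3, 3.1) after.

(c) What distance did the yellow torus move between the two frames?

1.9

The yellow torus was near (5.0, 3.5) before and (5.3, 5.4) after, so it travelled √(0.3² + 1.9²) ≈ 1.9 units.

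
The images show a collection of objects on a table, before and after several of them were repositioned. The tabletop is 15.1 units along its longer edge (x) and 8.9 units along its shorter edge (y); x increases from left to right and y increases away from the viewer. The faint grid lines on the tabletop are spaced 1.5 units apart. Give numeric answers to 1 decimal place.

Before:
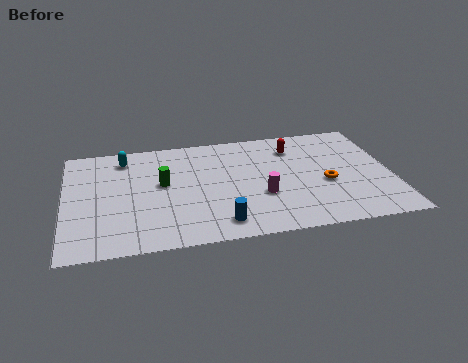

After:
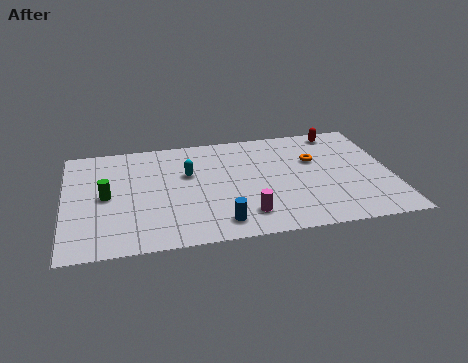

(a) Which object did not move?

the blue cylinder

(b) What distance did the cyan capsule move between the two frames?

3.4

The cyan capsule was near (2.8, 7.4) before and (5.7, 5.6) after, so it travelled √(2.9² + 1.8²) ≈ 3.4 units.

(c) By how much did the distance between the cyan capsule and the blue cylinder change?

-2.9

They were about 7.3 units apart before and 4.4 after — 2.9 units closer together.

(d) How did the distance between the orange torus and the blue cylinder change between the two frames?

+0.8

Before: roughly 5.5 units apart; after: 6.3. That's 0.8 units further apart.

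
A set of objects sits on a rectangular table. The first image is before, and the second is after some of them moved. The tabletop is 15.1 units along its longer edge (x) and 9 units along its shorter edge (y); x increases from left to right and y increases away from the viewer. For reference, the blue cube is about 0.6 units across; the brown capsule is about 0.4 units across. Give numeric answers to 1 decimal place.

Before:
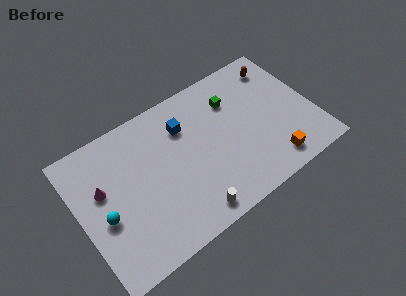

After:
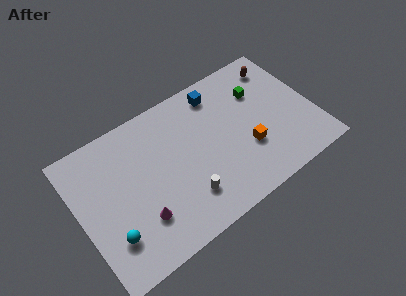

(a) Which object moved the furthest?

the magenta cone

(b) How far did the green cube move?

1.7

From (10.3, 6.6) to (12.0, 6.3), the green cube covered √(1.7² + 0.3²) ≈ 1.7 units.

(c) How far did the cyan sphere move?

1.4

The cyan sphere was near (1.4, 3.8) before and (1.6, 2.4) after, so it travelled √(0.2² + 1.4²) ≈ 1.4 units.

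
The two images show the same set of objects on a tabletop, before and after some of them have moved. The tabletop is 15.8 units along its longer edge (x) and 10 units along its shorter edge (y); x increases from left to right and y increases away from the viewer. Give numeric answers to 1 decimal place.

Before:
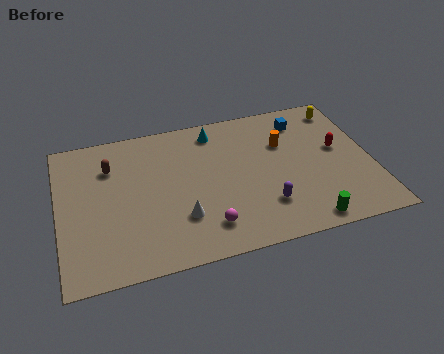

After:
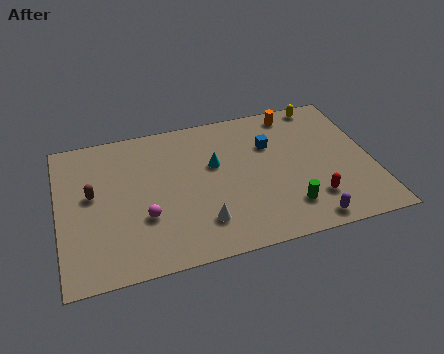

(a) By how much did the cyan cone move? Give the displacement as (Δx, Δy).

(-0.2, -2.4)

From the two frames, the cyan cone sits at roughly (8.1, 8.5) before and (7.9, 6.1) after.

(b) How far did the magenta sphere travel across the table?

3.3

From (7.2, 2.0) to (4.2, 3.4), the magenta sphere covered √(3.0² + 1.4²) ≈ 3.3 units.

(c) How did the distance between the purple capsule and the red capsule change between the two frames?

-3.5

Before: roughly 5.0 units apart; after: 1.5. That's 3.5 units closer together.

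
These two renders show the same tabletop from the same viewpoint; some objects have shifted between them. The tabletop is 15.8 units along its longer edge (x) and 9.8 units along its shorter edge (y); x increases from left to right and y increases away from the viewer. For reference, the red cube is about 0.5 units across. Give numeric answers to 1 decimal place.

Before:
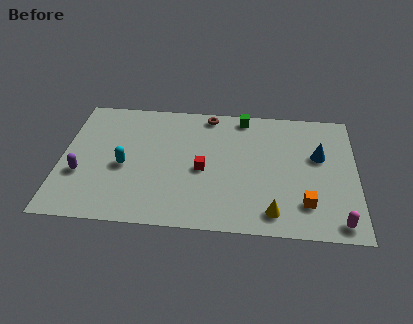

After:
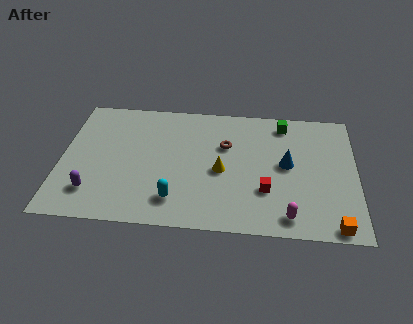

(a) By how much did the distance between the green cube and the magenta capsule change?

-2.1

Before: roughly 9.2 units apart; after: 7.1. That's 2.1 units closer together.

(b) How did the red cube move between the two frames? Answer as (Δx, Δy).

(3.4, -1.3)

The red cube was at about (7.6, 4.4) and moved to about (11.0, 3.1).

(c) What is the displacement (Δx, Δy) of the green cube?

(2.2, -0.4)

From the two frames, the green cube sits at roughly (9.7, 8.8) before and (11.9, 8.4) after.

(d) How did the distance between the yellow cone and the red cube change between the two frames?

-2.1

The distance was about 4.8 in the first image and 2.7 in the second, so they moved 2.1 units closer together.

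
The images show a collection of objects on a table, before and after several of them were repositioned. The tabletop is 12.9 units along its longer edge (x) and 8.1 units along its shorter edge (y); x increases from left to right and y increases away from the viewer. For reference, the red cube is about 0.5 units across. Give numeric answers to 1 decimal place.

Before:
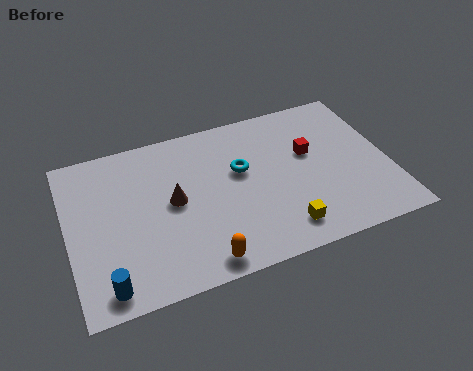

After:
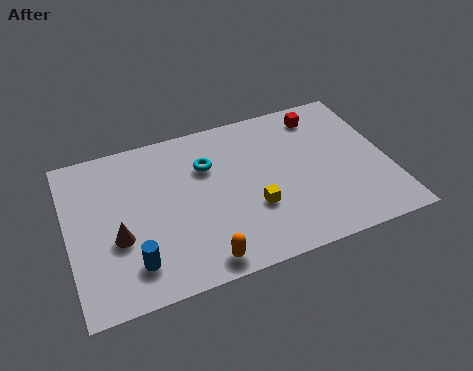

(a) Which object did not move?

the orange capsule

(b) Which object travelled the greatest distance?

the brown cone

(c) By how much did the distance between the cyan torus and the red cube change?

+2.1

They were about 2.8 units apart before and 4.9 after — 2.1 units further apart.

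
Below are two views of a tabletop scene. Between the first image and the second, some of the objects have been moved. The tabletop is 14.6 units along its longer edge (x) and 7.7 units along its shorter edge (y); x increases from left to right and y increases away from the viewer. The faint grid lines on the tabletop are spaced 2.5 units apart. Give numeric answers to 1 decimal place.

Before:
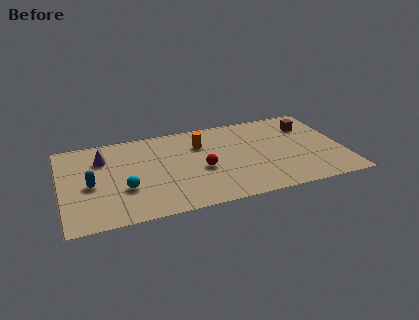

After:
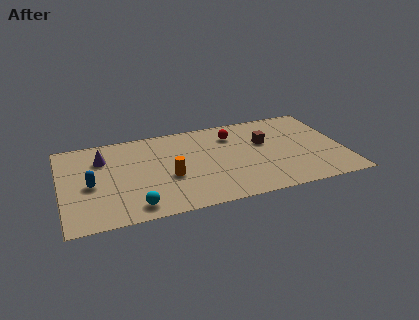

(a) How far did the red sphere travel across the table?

3.2

From (7.2, 3.3) to (9.0, 5.9), the red sphere covered √(1.8² + 2.6²) ≈ 3.2 units.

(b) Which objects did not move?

the blue capsule and the purple cone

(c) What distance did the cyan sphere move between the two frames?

1.6

The cyan sphere was near (3.2, 2.7) before and (3.6, 1.1) after, so it travelled √(0.4² + 1.6²) ≈ 1.6 units.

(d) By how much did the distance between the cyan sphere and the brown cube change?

-2.3

The distance was about 10.2 in the first image and 7.9 in the second, so they moved 2.3 units closer together.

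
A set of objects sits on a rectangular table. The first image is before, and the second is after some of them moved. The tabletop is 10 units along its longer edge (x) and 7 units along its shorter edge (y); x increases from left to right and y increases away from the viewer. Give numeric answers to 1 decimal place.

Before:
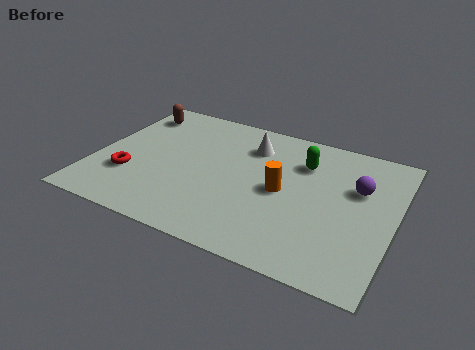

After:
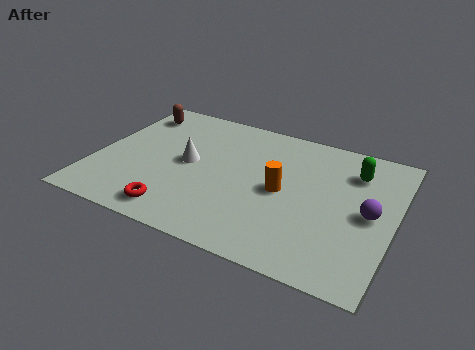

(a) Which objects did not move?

the orange cylinder and the brown capsule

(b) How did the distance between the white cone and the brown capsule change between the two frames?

-1.1

The distance was about 4.1 in the first image and 3.0 in the second, so they moved 1.1 units closer together.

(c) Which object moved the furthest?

the white cone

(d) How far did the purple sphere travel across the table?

1.2

The purple sphere moved from about (8.7, 4.5) to (9.2, 3.4), a distance of √(0.5² + 1.1²) ≈ 1.2.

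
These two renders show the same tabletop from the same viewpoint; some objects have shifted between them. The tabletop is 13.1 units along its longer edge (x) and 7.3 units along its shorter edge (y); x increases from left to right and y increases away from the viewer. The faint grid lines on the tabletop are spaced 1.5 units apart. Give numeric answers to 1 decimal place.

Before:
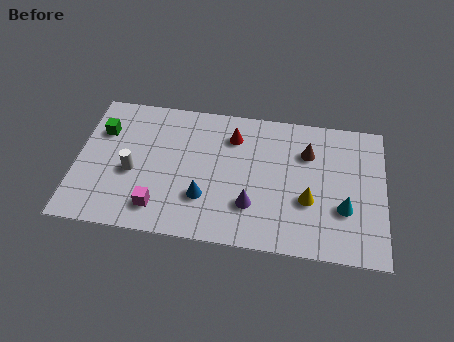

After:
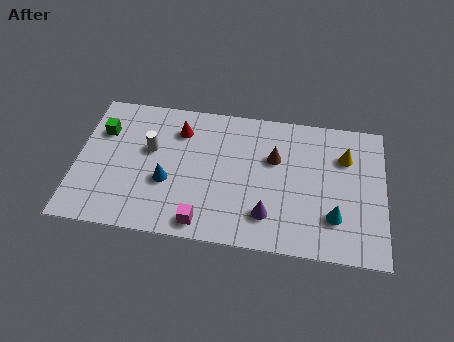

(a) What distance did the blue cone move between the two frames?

1.7

The blue cone moved from about (5.5, 2.2) to (3.9, 2.8), a distance of √(1.6² + 0.6²) ≈ 1.7.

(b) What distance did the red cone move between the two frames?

2.3

The red cone moved from about (6.6, 5.6) to (4.3, 5.6), a distance of √(2.3² + 0.0²) ≈ 2.3.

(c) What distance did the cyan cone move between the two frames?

0.6

The cyan cone was near (11.4, 2.5) before and (11.0, 2.0) after, so it travelled √(0.4² + 0.5²) ≈ 0.6 units.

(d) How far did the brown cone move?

1.5

The brown cone was near (9.8, 5.2) before and (8.4, 4.7) after, so it travelled √(1.4² + 0.5²) ≈ 1.5 units.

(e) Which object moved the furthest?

the yellow cone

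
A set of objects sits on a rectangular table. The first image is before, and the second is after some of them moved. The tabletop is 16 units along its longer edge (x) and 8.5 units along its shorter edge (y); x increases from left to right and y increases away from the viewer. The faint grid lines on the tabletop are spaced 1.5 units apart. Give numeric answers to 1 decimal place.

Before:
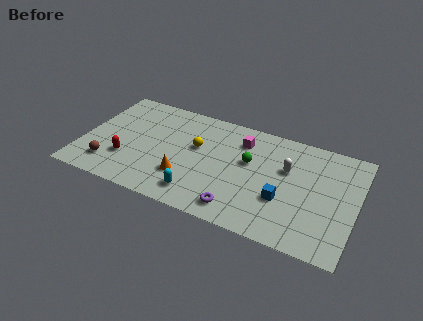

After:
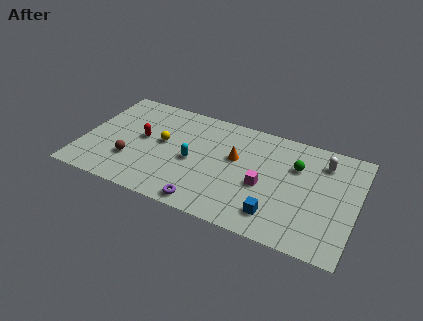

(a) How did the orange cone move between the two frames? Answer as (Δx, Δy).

(2.7, 2.6)

The orange cone started near (6.2, 2.5) and ended near (8.9, 5.1).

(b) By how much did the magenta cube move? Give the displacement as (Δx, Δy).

(1.6, -3.0)

From the two frames, the magenta cube sits at roughly (9.1, 6.6) before and (10.7, 3.6) after.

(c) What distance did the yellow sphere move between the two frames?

2.0

The yellow sphere moved from about (6.6, 5.1) to (4.6, 4.7), a distance of √(2.0² + 0.4²) ≈ 2.0.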